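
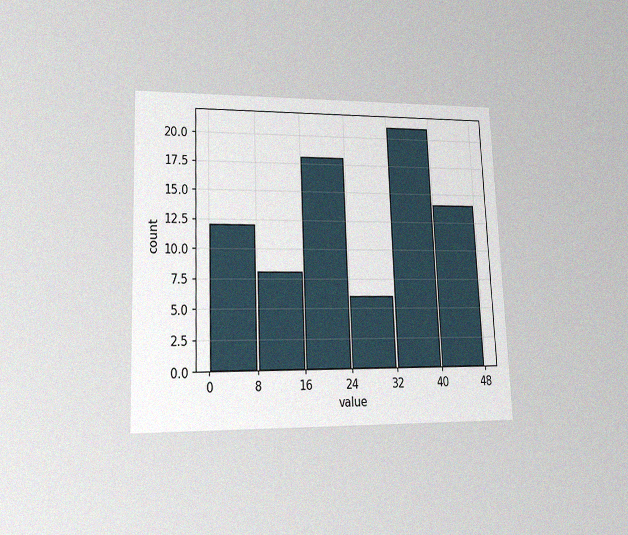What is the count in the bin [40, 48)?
14

The chart is tilted about 2° counter-clockwise and viewed at a slight angle, with some photo noise. The [40, 48) bin has height 14.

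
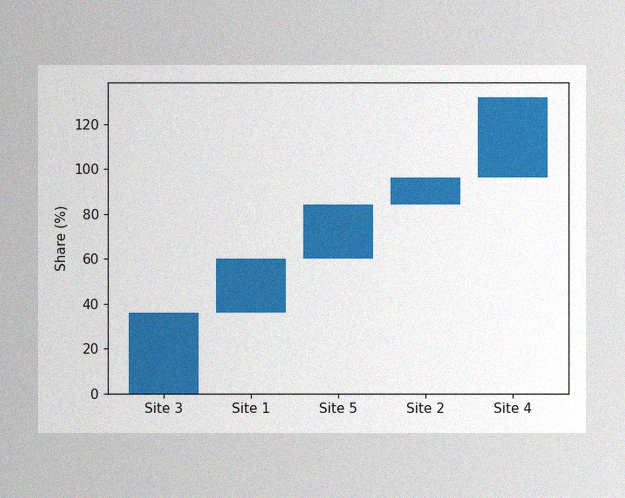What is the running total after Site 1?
The image has some photo noise and uneven lighting. After Site 1 the running total reaches 60%.

60%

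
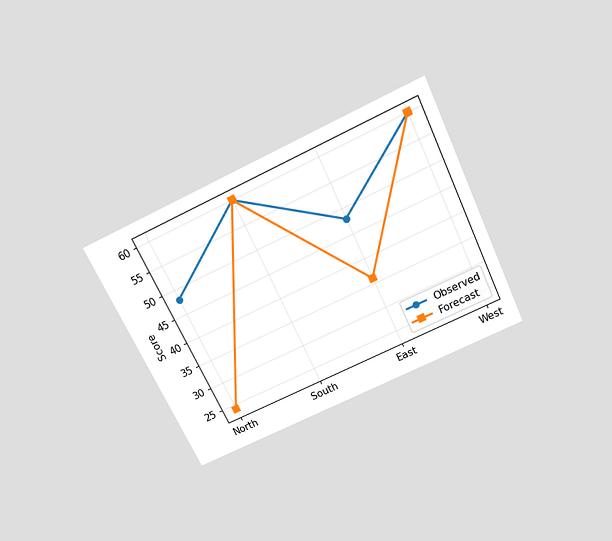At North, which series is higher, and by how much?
Observed, by 24

The chart is tilted about 26° counter-clockwise and viewed slightly from above. At North, Observed sits above the other line by 24.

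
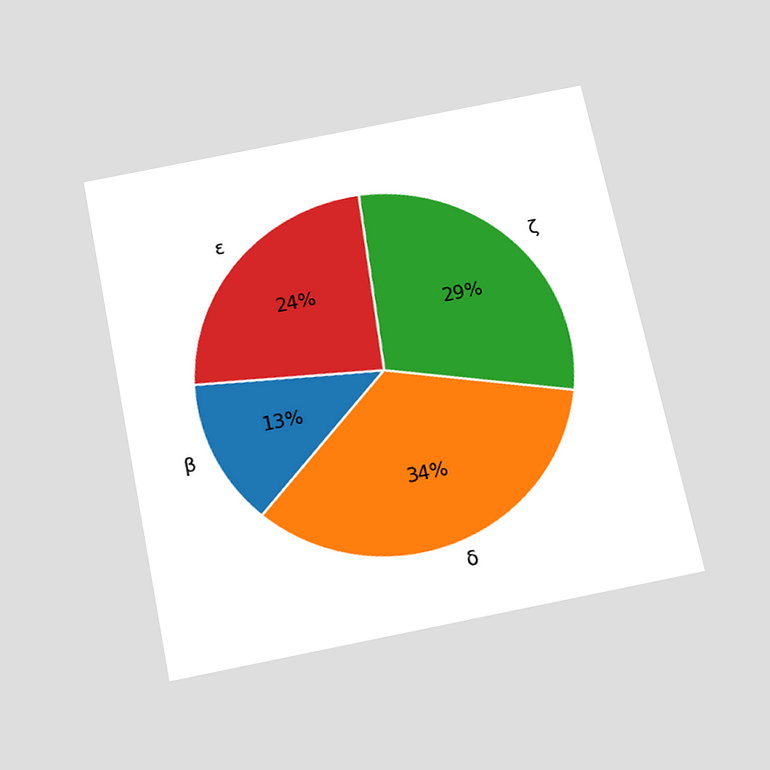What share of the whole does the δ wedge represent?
34%

The chart is tilted about 12° counter-clockwise and viewed slightly from below. The δ slice takes up 34% of the pie.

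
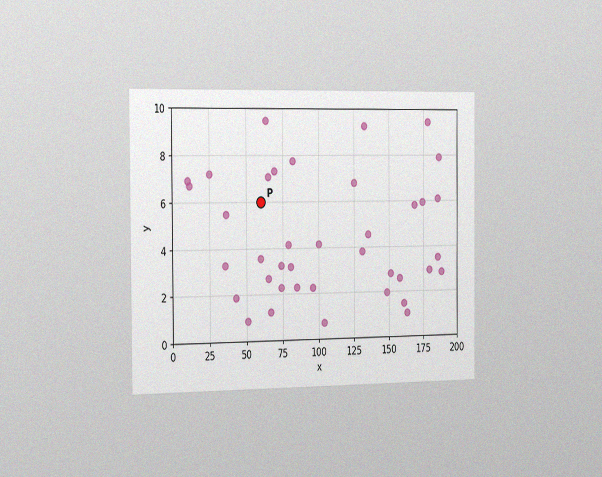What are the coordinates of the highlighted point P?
The chart is viewed slightly from the left, with some photo noise. Following the gridlines from P to each axis, P sits at (60, 6).

(60, 6)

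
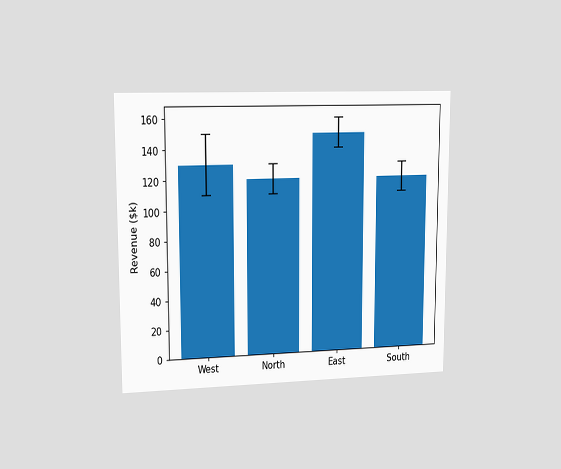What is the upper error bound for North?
The chart is viewed slightly from the left. The North bar's upper whisker reaches $130k.

$130k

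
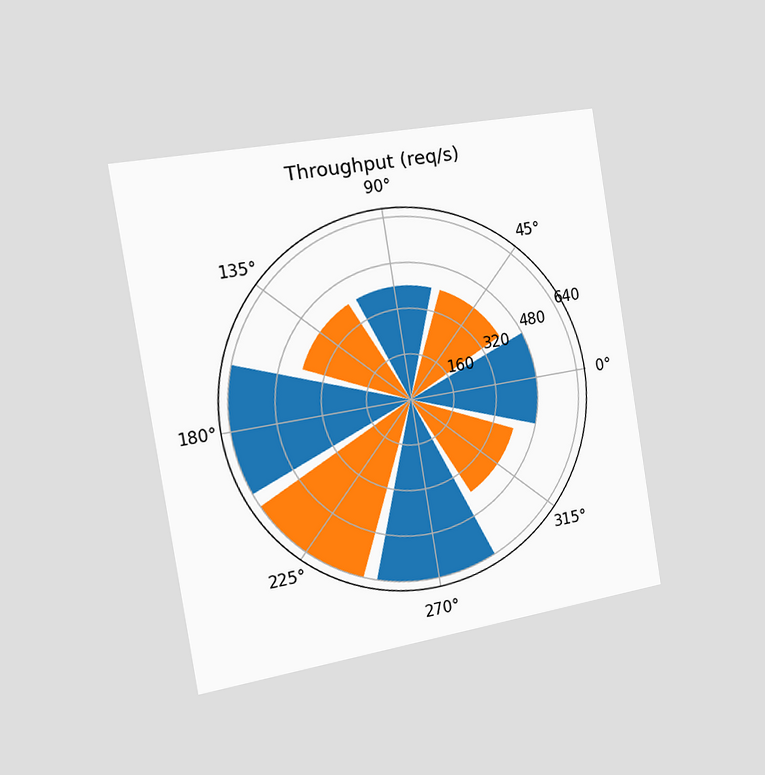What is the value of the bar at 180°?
640req/s

The chart is tilted about 9° counter-clockwise and viewed slightly from the left. The bar at 180° reaches 640req/s on the radial axis.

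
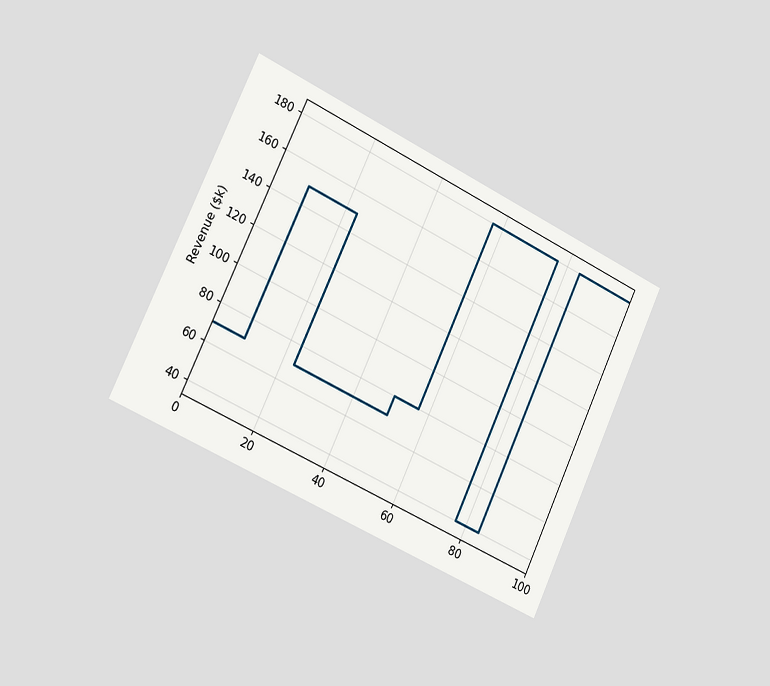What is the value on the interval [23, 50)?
The chart is tilted about 25° clockwise and viewed slightly from the left. On [23, 50) the step sits at $70k.

$70k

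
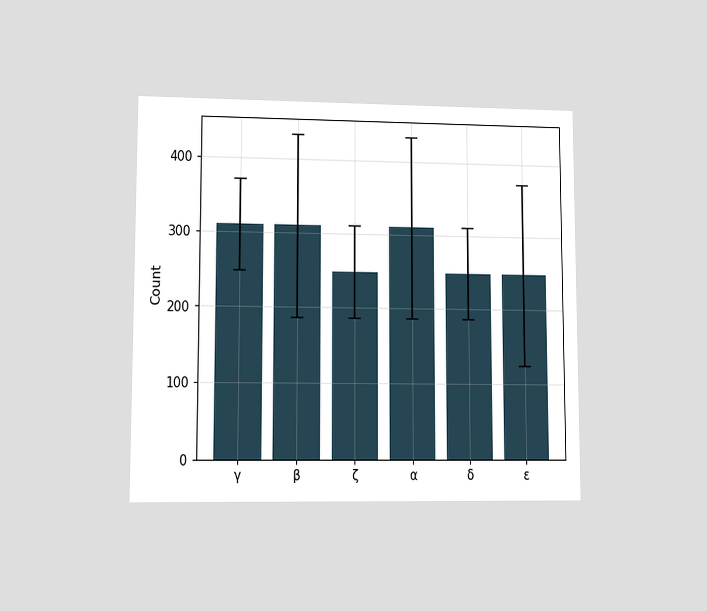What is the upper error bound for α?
434

The chart is viewed at a slight angle. The α bar's upper whisker reaches 434.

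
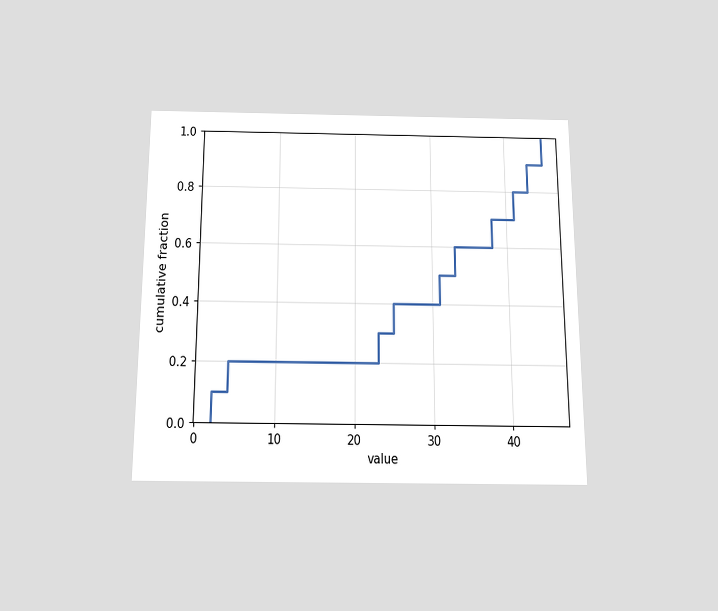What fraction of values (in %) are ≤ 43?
The chart is viewed slightly from below. At x=43 the ECDF step is at 90%.

90%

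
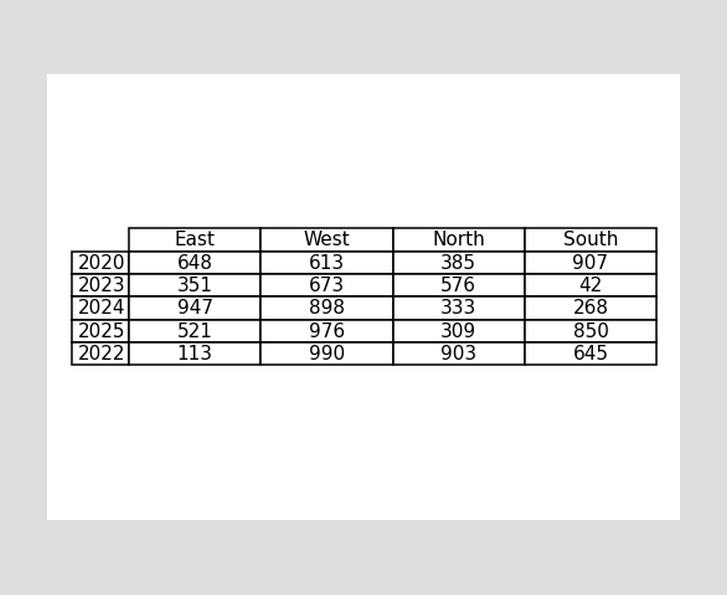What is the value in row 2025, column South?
The (2025, South) cell reads 850.

850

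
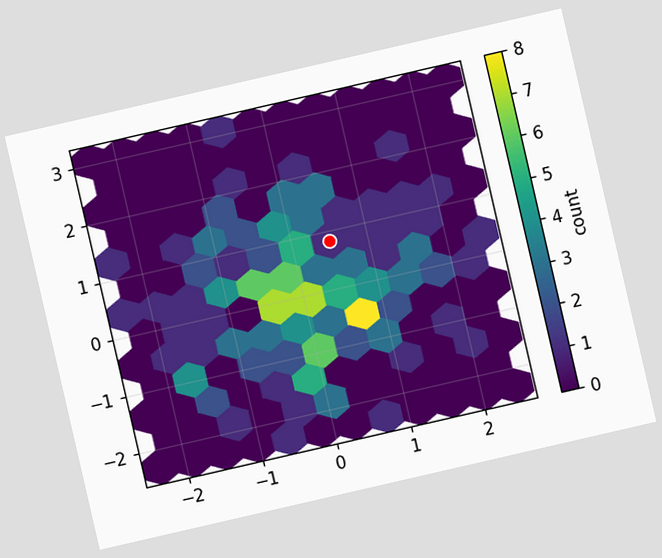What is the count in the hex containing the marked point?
1

The chart is tilted about 13° counter-clockwise. The marked hex reads 1 on the colorbar.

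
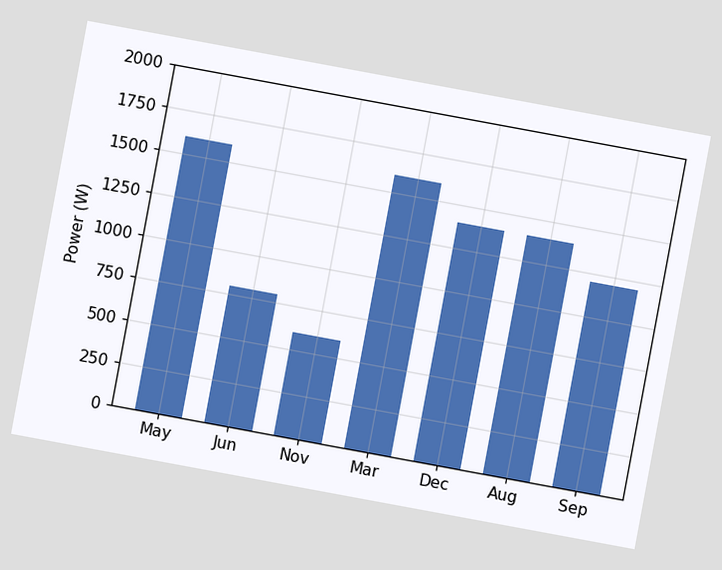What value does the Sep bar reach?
The chart is tilted about 10° clockwise. Reading along the chart's y-axis, the Sep bar reaches 1200W.

1200W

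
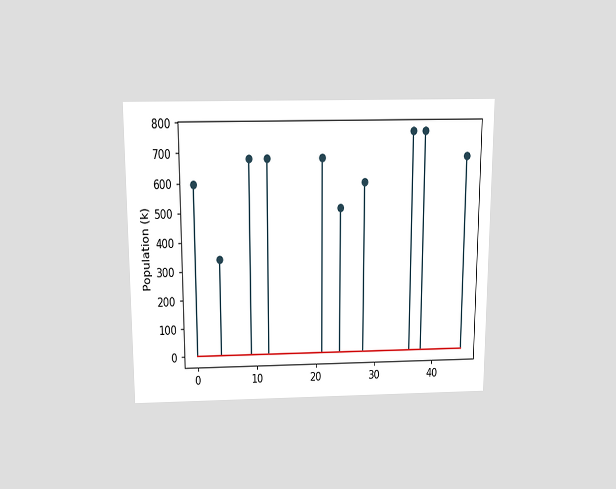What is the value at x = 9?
The chart is viewed slightly from above. The stem at x=9 reaches 680k.

680k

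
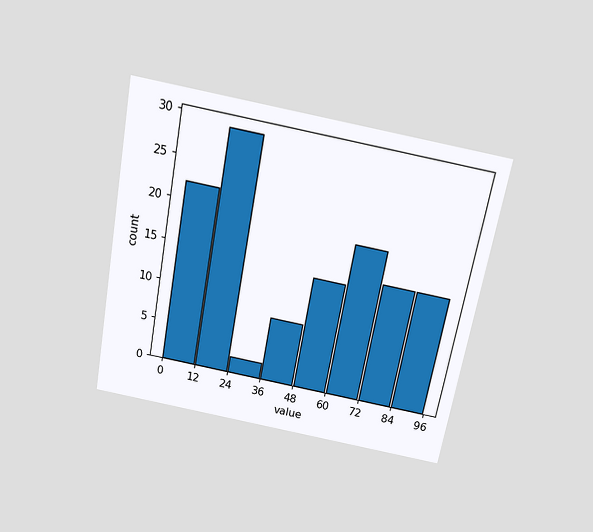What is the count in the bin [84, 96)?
15

The chart is tilted about 10° clockwise and viewed slightly from above. The [84, 96) bin has height 15.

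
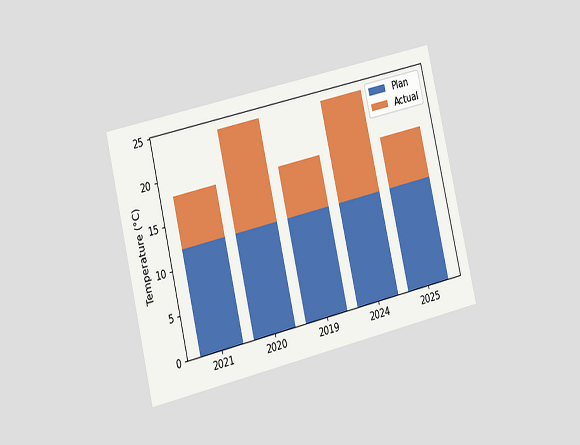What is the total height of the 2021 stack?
18°C

The chart is tilted about 13° counter-clockwise and viewed slightly from the left. The 2021 stack's top reaches 18°C on the y-axis.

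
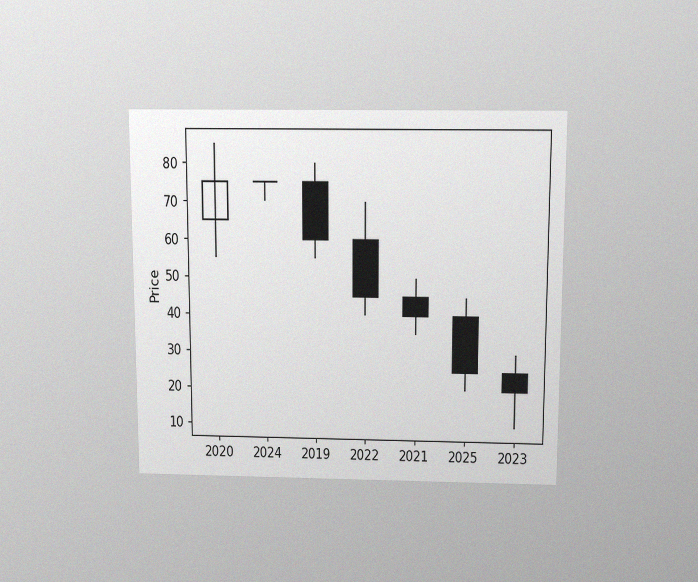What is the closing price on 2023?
The chart is viewed slightly from above, with some photo noise. The 2023 candle closes at 20.

20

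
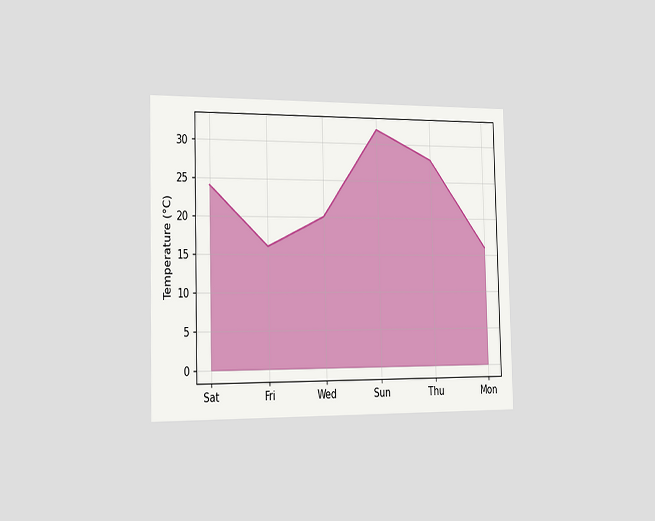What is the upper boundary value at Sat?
The chart is viewed slightly from the left. At Sat the upper boundary is at 24°C.

24°C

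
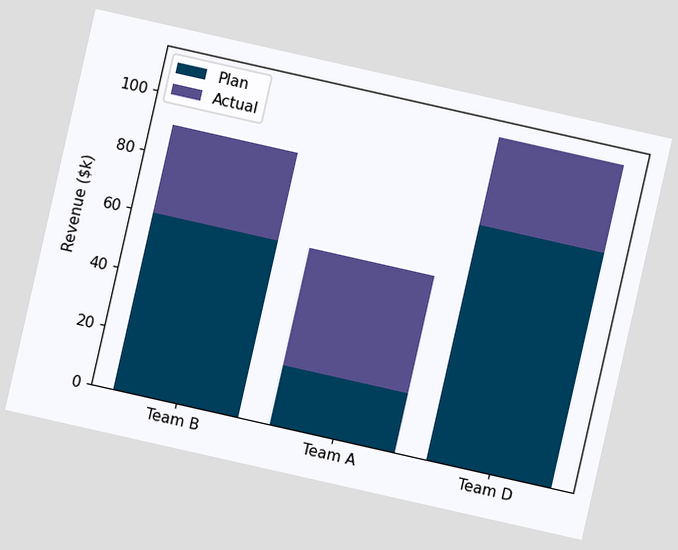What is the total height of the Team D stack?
The chart is tilted about 13° clockwise. The Team D stack's top reaches $110k on the y-axis.

$110k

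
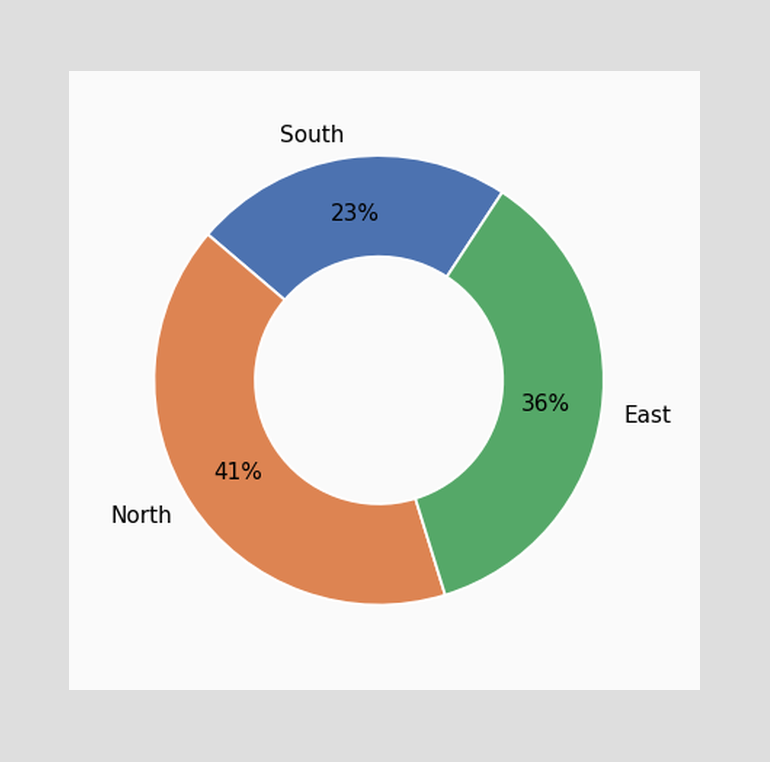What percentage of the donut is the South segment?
23%

The South segment takes up 23% of the ring.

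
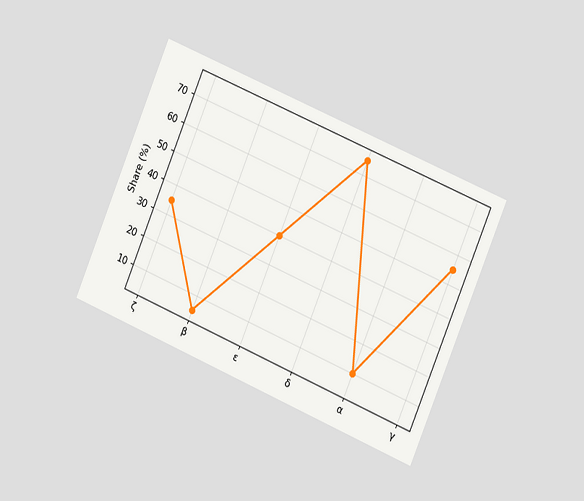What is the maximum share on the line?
The chart is tilted about 23° clockwise and viewed slightly from the right. The highest point is at δ, and reading across to the y-axis gives 75%.

75%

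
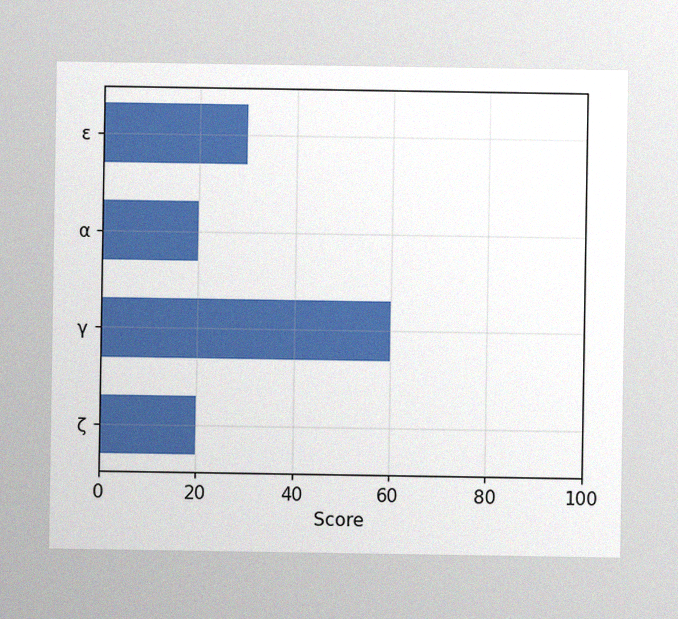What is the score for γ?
60

The image has some photo noise and uneven lighting. Reading along the chart's x-axis, the γ bar reaches 60.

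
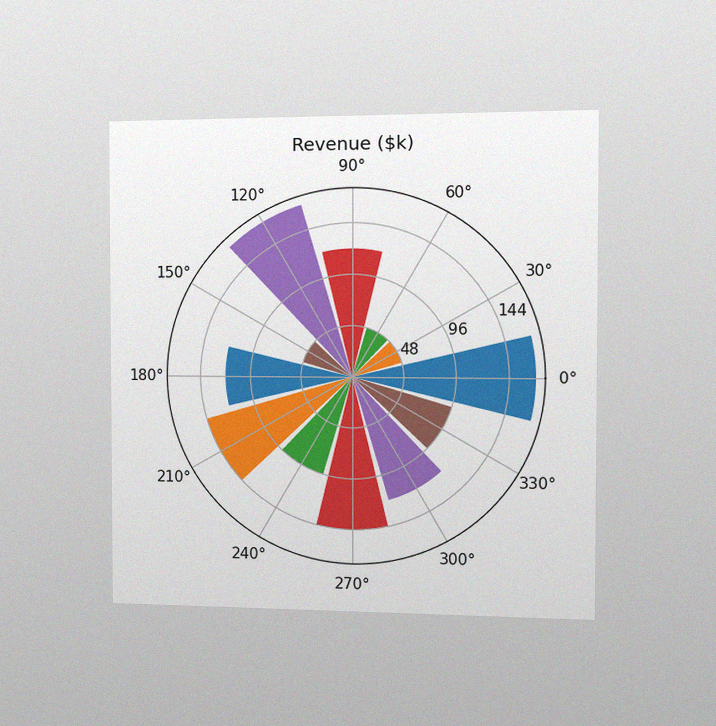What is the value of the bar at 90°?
$120k

The chart is viewed slightly from the right, with some photo noise. The bar at 90° reaches $120k on the radial axis.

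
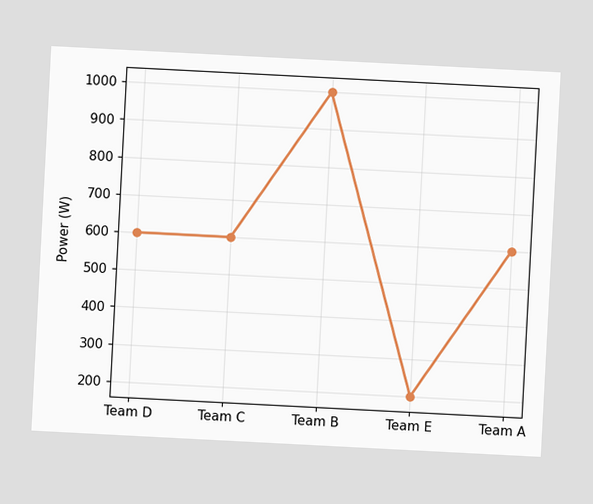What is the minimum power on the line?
200W

The chart is tilted about 3° clockwise. The lowest point is at Team E, and reading across to the y-axis gives 200W.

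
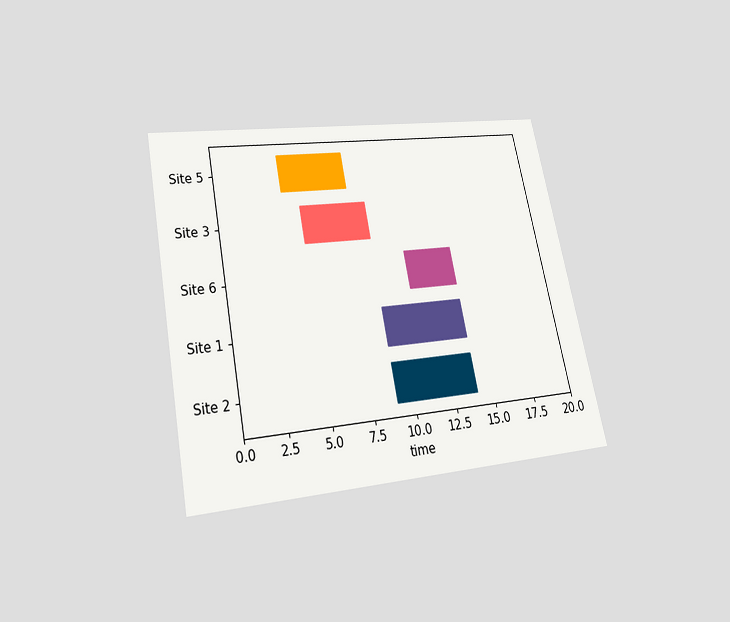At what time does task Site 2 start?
The chart is tilted about 11° counter-clockwise and viewed slightly from below. The Site 2 bar begins at t=9.

9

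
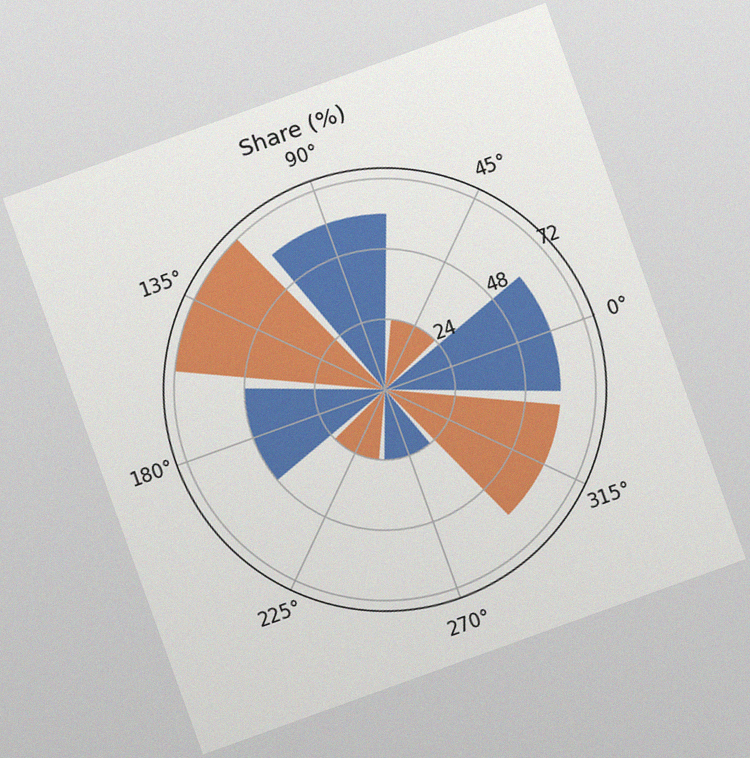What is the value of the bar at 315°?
The chart is tilted about 20° counter-clockwise, with some photo noise. The bar at 315° reaches 60% on the radial axis.

60%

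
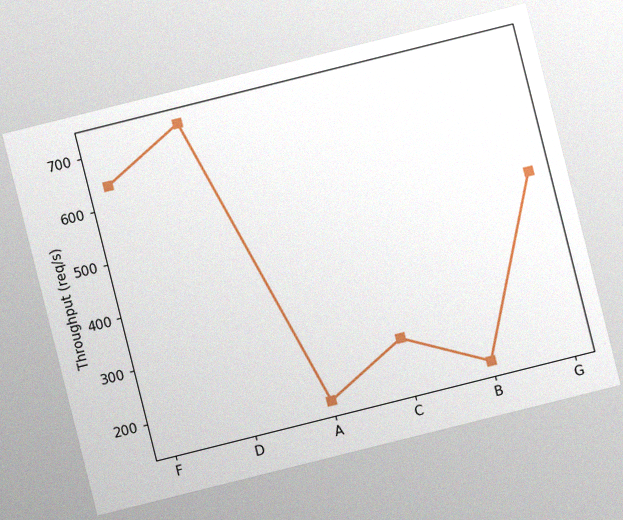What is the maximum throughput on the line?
The chart is tilted about 14° counter-clockwise, with some photo noise. The highest point is at D, and reading across to the y-axis gives 720req/s.

720req/s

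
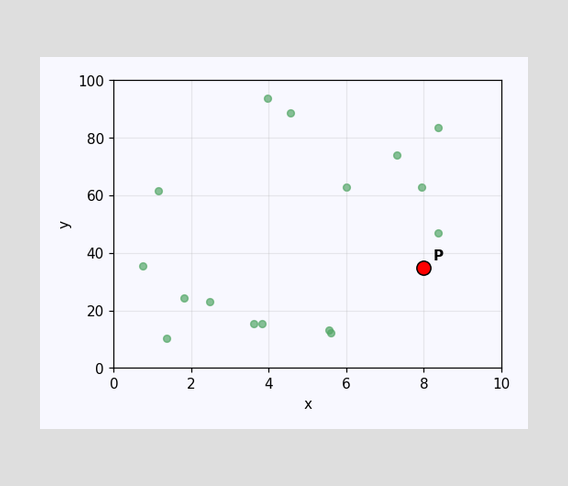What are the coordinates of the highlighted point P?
(8, 35)

Following the gridlines from P to each axis, P sits at (8, 35).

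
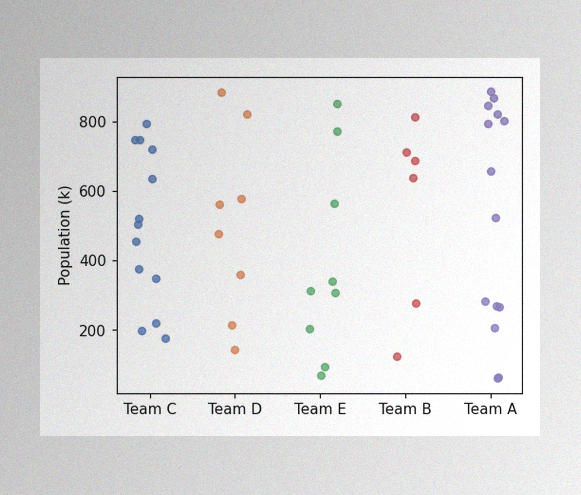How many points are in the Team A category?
14

The image has some photo noise and uneven lighting. Counting the markers in the Team A column gives 14.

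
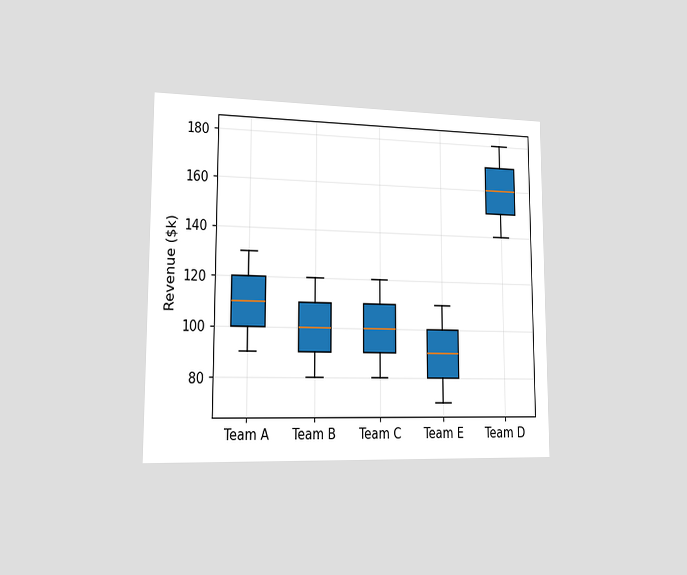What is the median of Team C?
$100k

The chart is viewed slightly from the left. The median line in the Team C box sits at $100k.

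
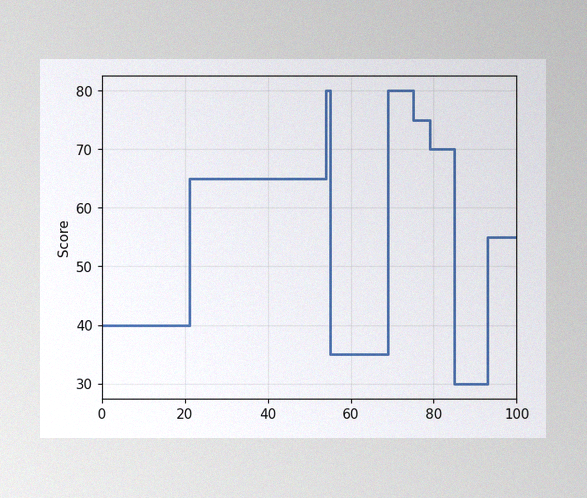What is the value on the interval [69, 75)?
The image has some photo noise and uneven lighting. On [69, 75) the step sits at 80.

80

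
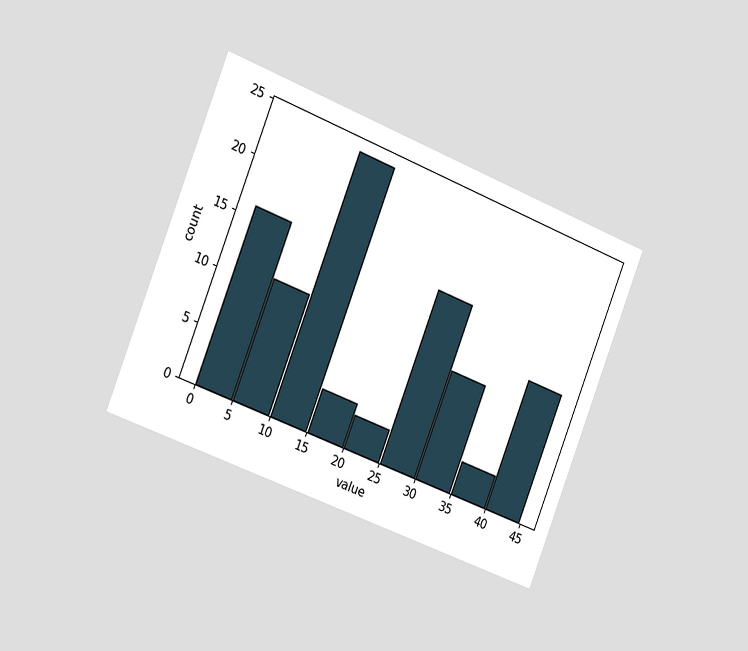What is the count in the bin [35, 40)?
3

The chart is tilted about 22° clockwise and viewed slightly from the left. The [35, 40) bin has height 3.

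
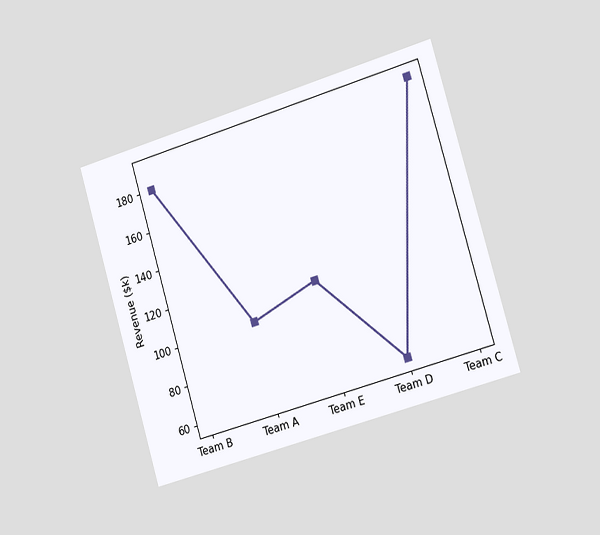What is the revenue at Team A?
$100k

The chart is tilted about 16° counter-clockwise and viewed slightly from the right. At Team A, the line is at $100k.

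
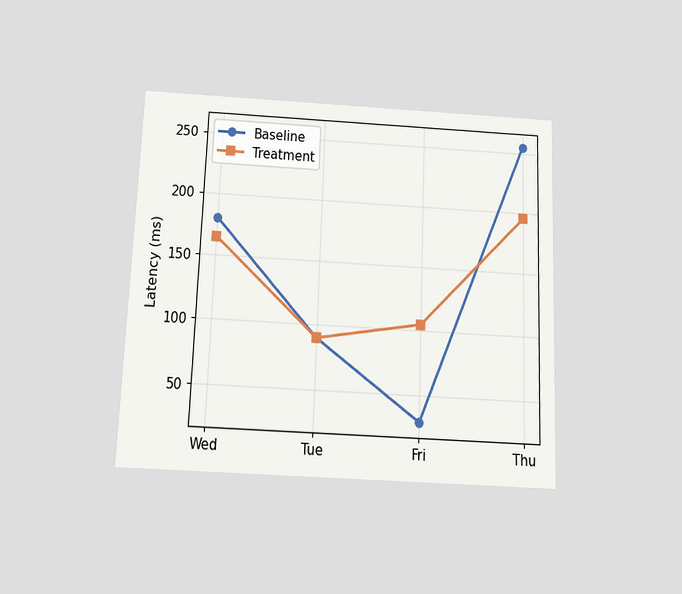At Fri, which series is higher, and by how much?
The chart is tilted about 2° clockwise and viewed slightly from below. At Fri, Treatment sits above the other line by 75ms.

Treatment, by 75ms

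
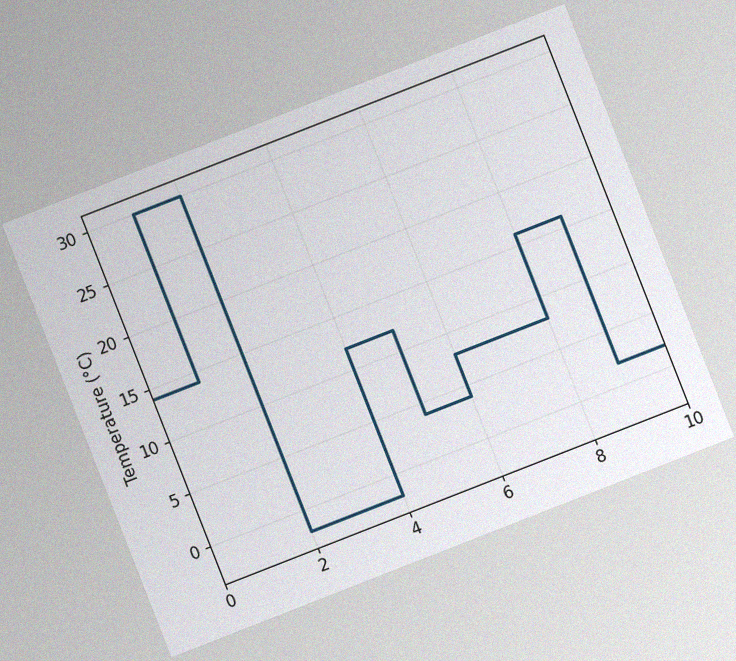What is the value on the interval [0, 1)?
14°C

The chart is tilted about 21° counter-clockwise, with some photo noise. On [0, 1) the step sits at 14°C.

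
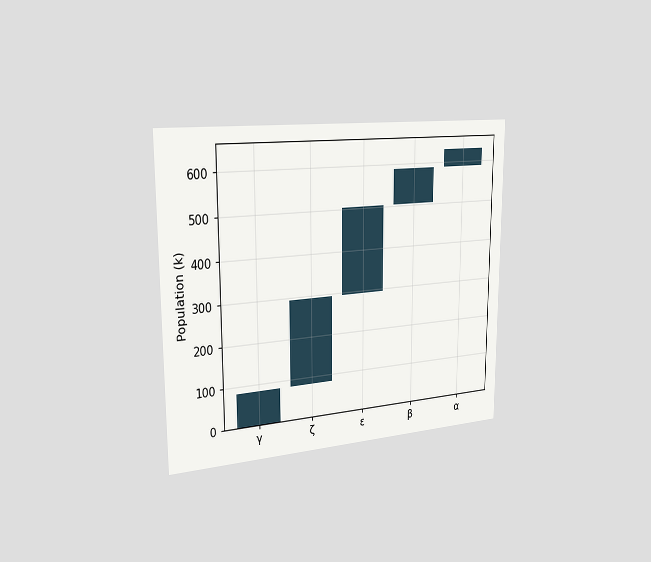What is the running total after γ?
84k

The chart is viewed slightly from the left. After γ the running total reaches 84k.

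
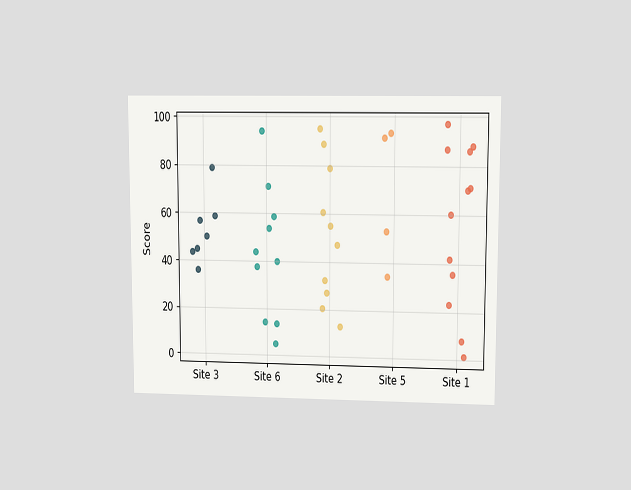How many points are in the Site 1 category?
12

The chart is viewed at a slight angle. Counting the markers in the Site 1 column gives 12.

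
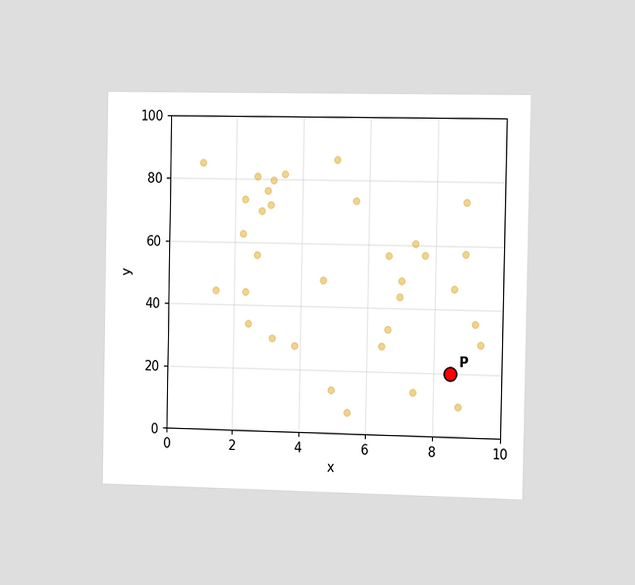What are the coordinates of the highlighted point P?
The chart is viewed slightly from the right. Following the gridlines from P to each axis, P sits at (8.5, 20).

(8.5, 20)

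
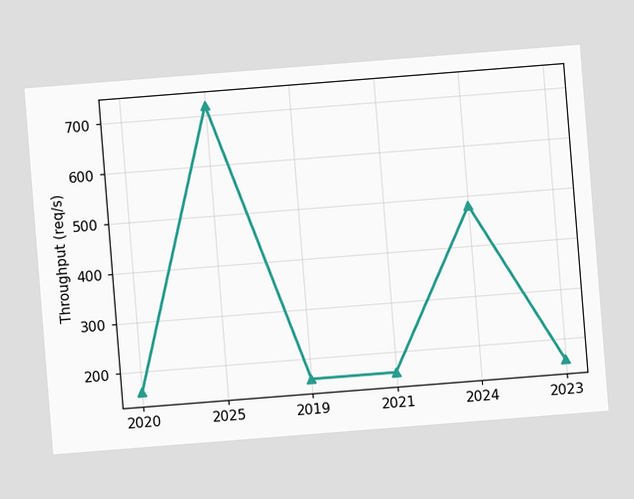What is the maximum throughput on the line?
The chart is tilted about 5° counter-clockwise. The highest point is at 2025, and reading across to the y-axis gives 720req/s.

720req/s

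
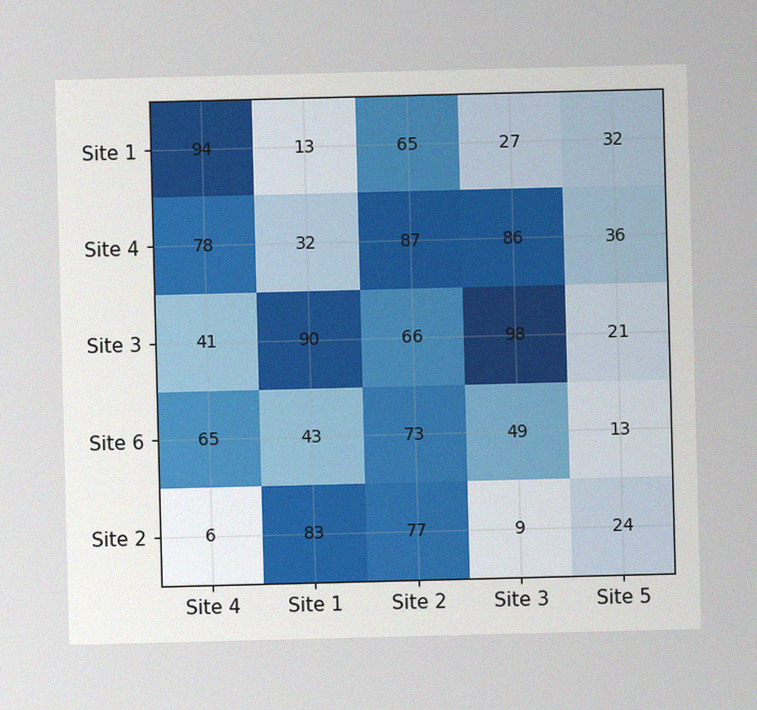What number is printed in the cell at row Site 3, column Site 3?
The image has some photo noise and uneven lighting. The (Site 3, Site 3) cell reads 98.

98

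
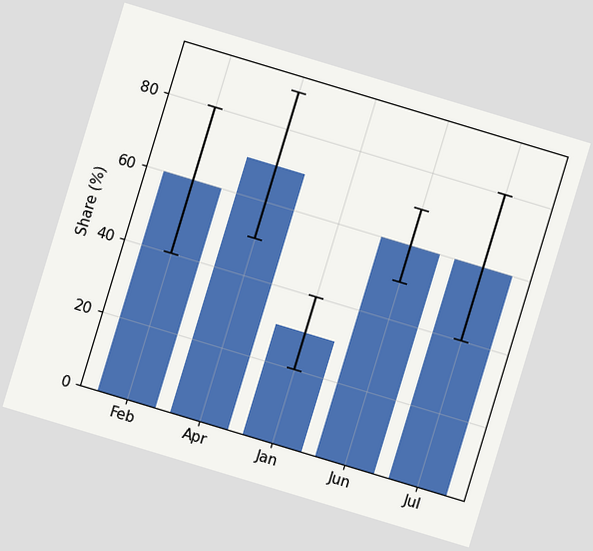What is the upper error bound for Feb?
80%

The chart is tilted about 17° clockwise. The Feb bar's upper whisker reaches 80%.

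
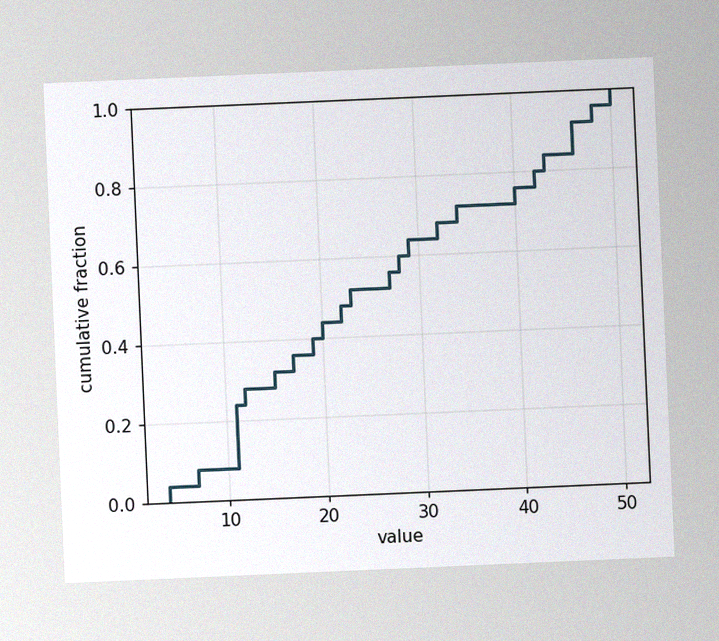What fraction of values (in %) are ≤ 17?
The chart is tilted about 2° counter-clockwise, with some photo noise. At x=17 the ECDF step is at 36%.

36%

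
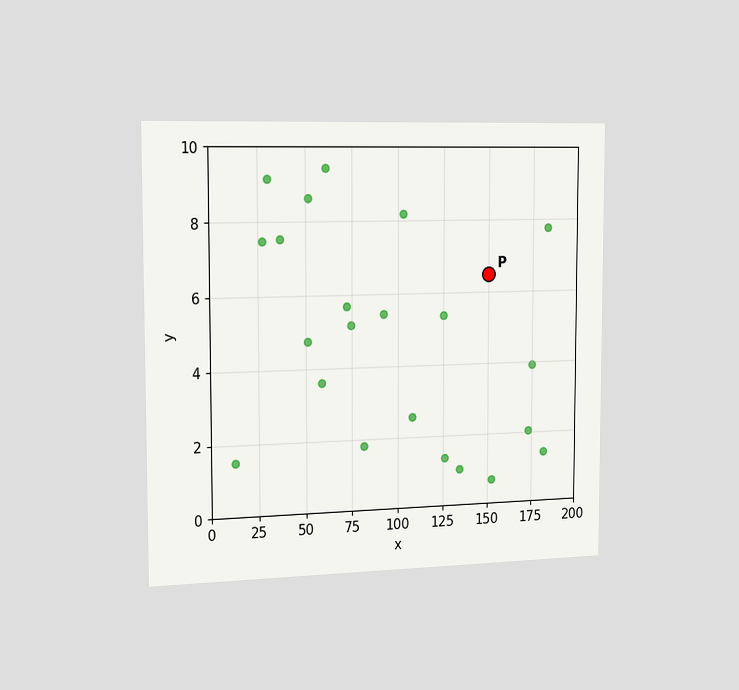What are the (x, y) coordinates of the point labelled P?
The chart is viewed slightly from the left. Following the gridlines from P to each axis, P sits at (150, 6.5).

(150, 6.5)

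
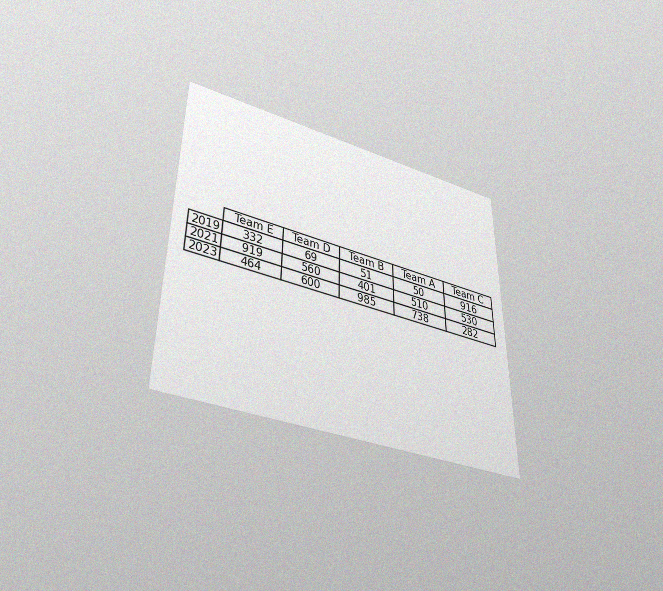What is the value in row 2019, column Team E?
The chart is viewed slightly from below, with some photo noise. The (2019, Team E) cell reads 332.

332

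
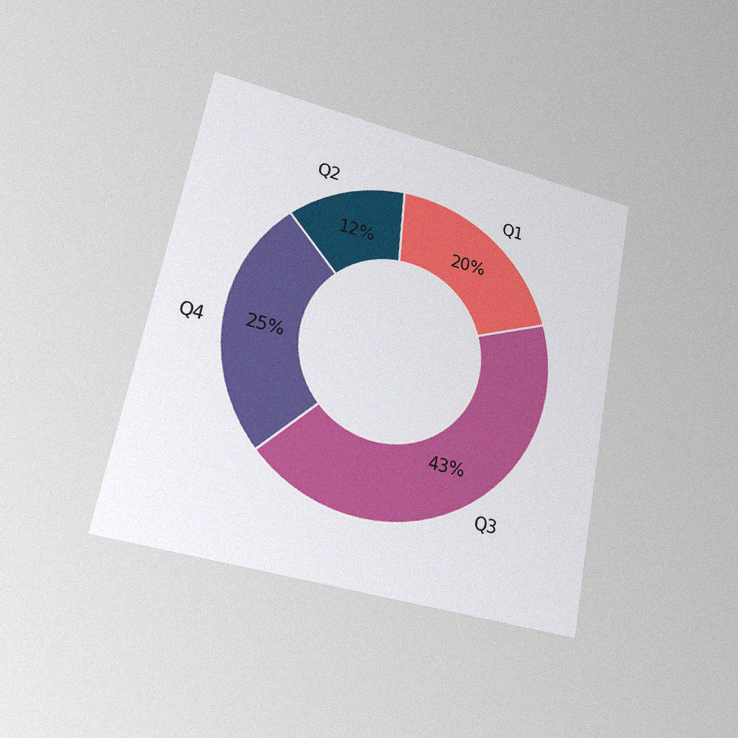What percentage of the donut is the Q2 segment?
12%

The chart is tilted about 11° clockwise and viewed at a slight angle, with some photo noise. The Q2 segment takes up 12% of the ring.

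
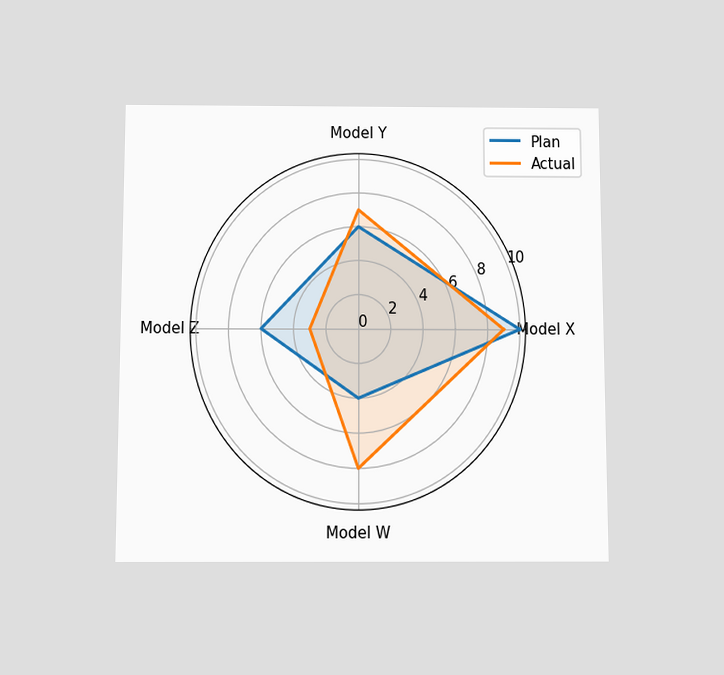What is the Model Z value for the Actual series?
3

The chart is viewed slightly from below. On the Model Z axis, Actual reaches 3.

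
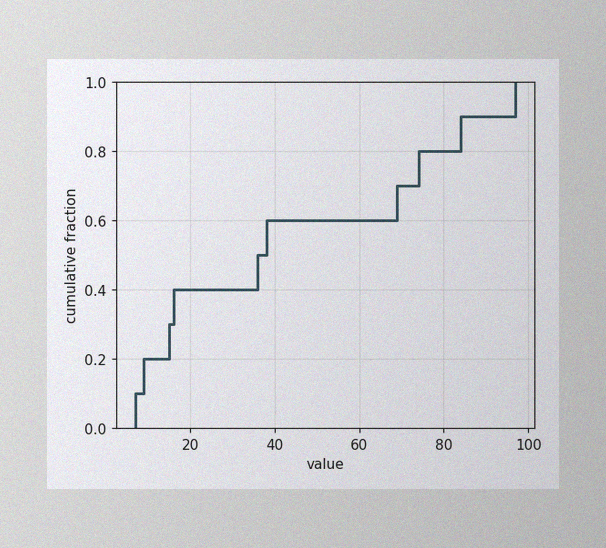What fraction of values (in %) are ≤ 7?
The image has some photo noise and uneven lighting. At x=7 the ECDF step is at 10%.

10%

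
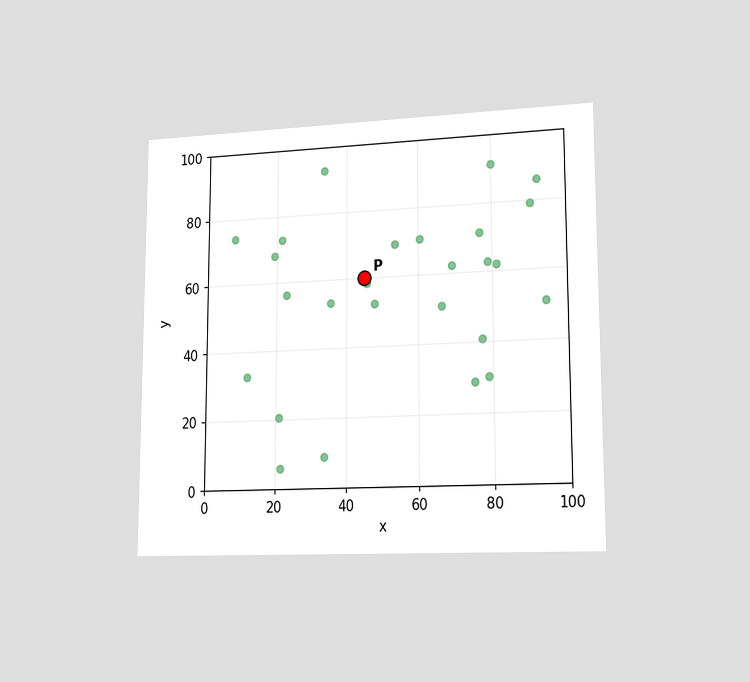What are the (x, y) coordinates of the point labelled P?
The chart is viewed slightly from the right. Following the gridlines from P to each axis, P sits at (45, 60).

(45, 60)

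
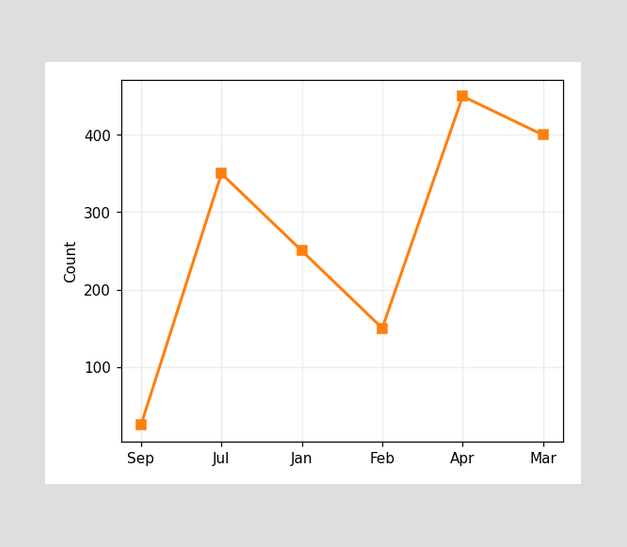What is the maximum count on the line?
450

The highest point is at Apr, and reading across to the y-axis gives 450.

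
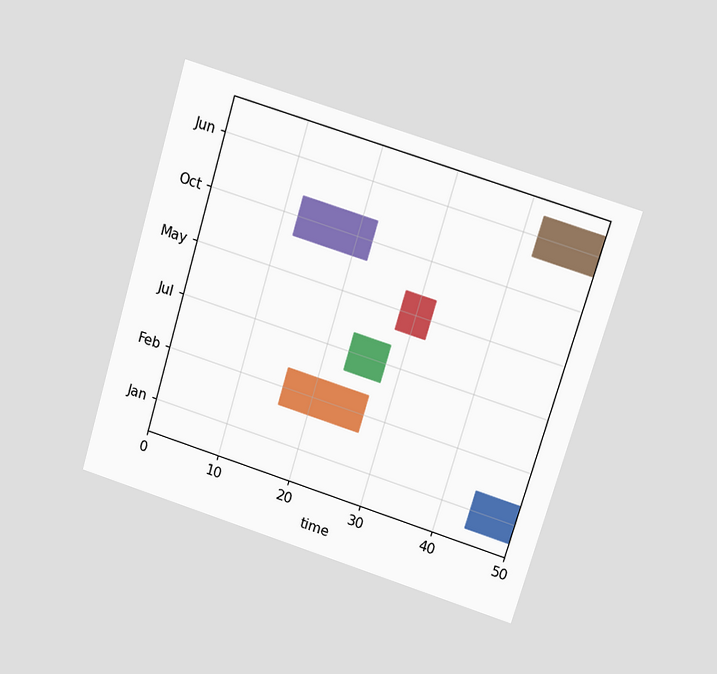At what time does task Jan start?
The chart is tilted about 17° clockwise and viewed at a slight angle. The Jan bar begins at t=44.

44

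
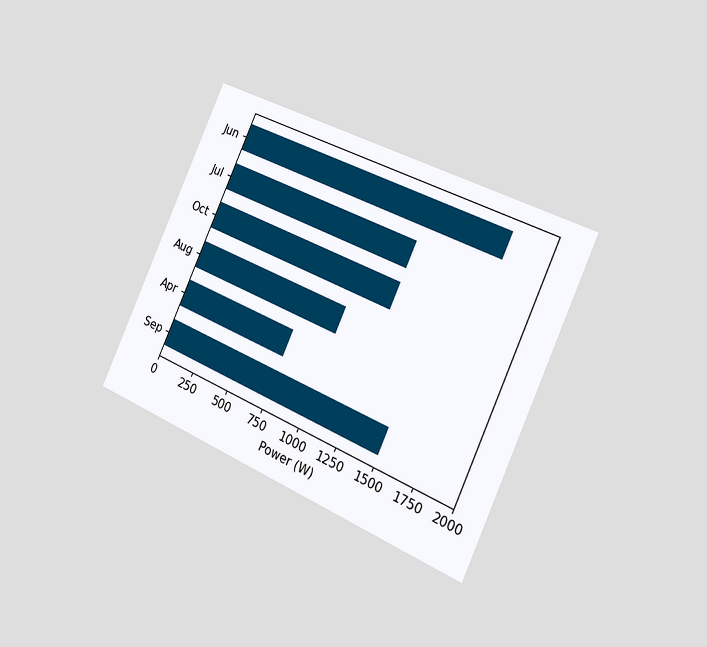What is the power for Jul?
The chart is tilted about 24° clockwise and viewed slightly from the right. Reading along the chart's x-axis, the Jul bar reaches 1250W.

1250W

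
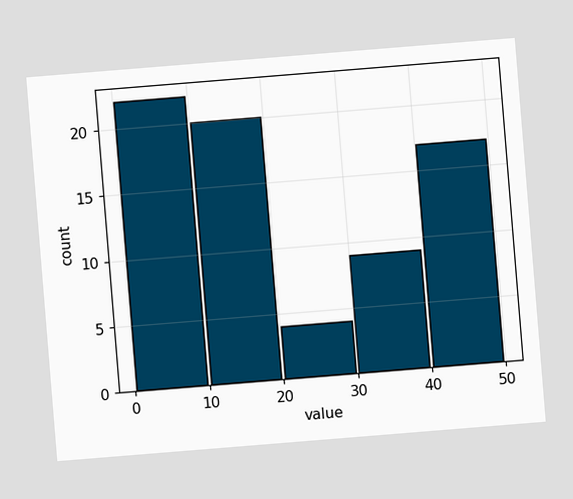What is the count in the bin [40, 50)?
The chart is tilted about 5° counter-clockwise. The [40, 50) bin has height 17.

17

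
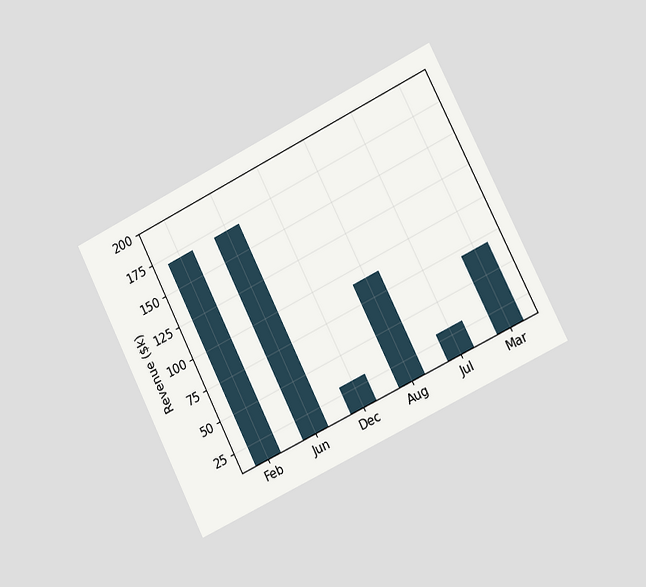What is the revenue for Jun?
The chart is tilted about 26° counter-clockwise and viewed slightly from the right. Reading along the chart's y-axis, the Jun bar reaches $170k.

$170k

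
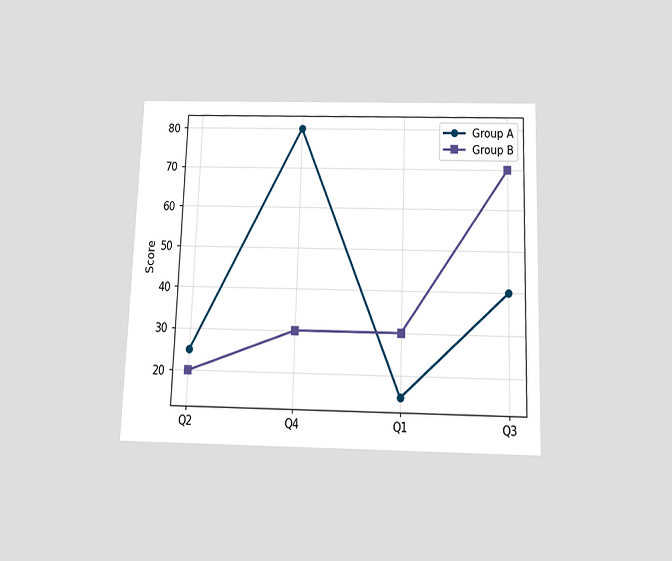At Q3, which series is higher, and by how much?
The chart is viewed slightly from below. At Q3, Group B sits above the other line by 30.

Group B, by 30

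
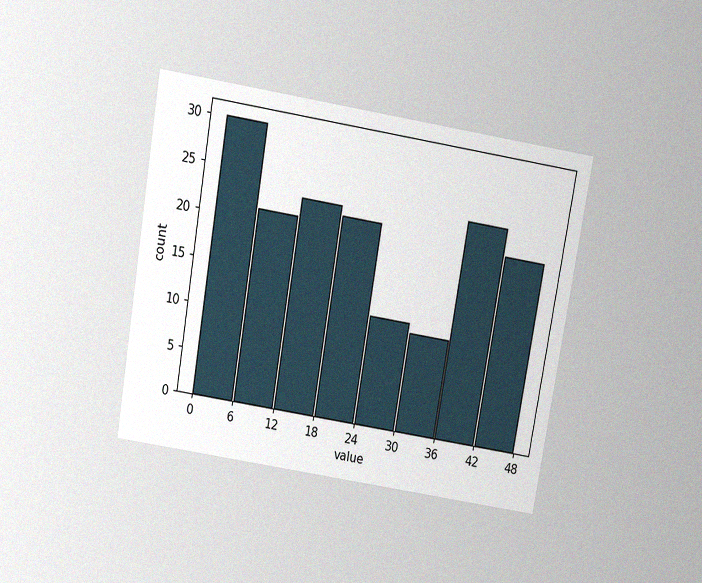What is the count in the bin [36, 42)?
The chart is tilted about 10° clockwise and viewed slightly from above, with some photo noise. The [36, 42) bin has height 24.

24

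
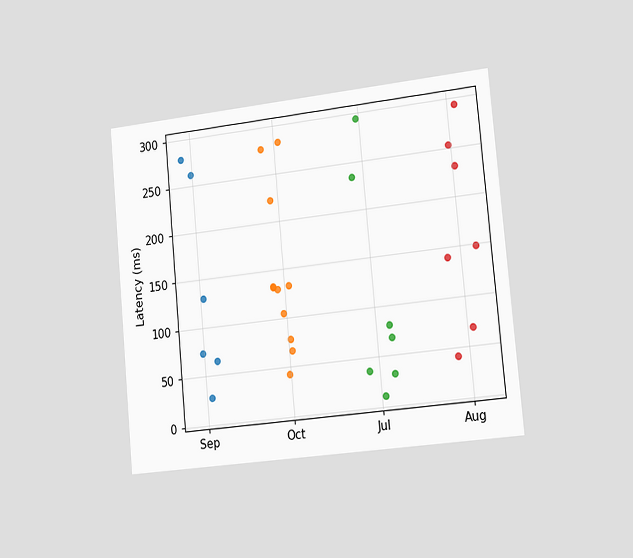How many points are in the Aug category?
7

The chart is tilted about 5° counter-clockwise and viewed slightly from the right. Counting the markers in the Aug column gives 7.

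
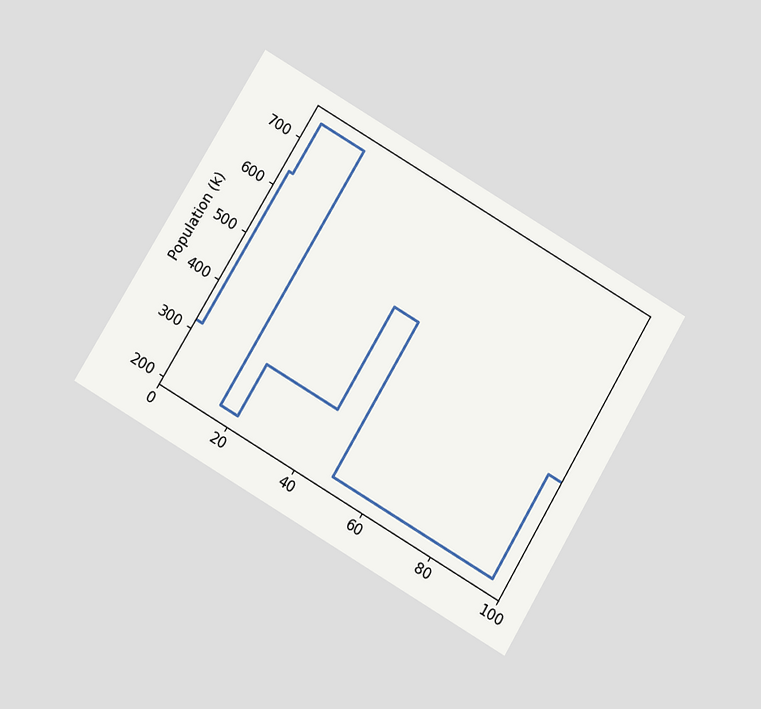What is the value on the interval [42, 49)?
The chart is tilted about 31° clockwise and viewed slightly from below. On [42, 49) the step sits at 530k.

530k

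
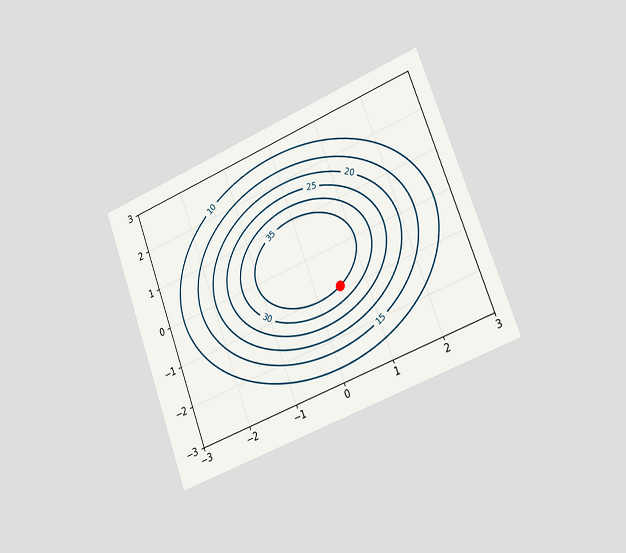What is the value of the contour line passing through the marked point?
35

The chart is tilted about 20° counter-clockwise and viewed slightly from the right. The marked point sits on the contour labelled 35.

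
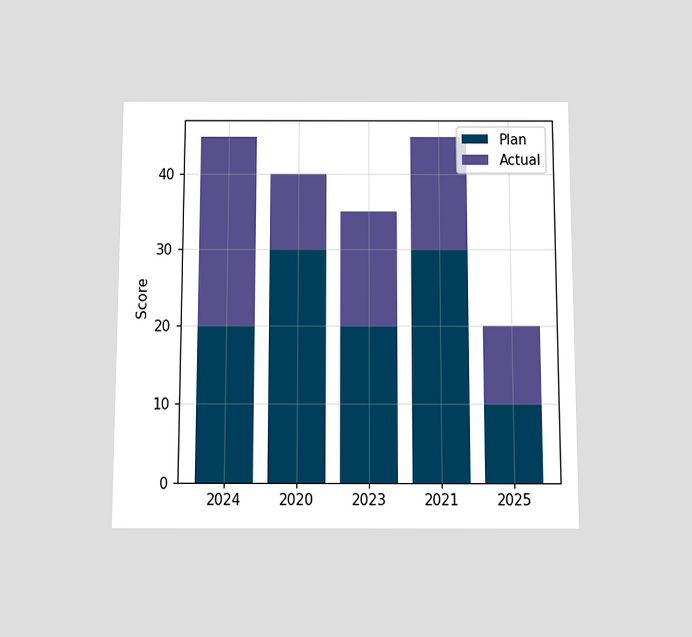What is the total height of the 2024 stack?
The chart is viewed slightly from below. The 2024 stack's top reaches 45 on the y-axis.

45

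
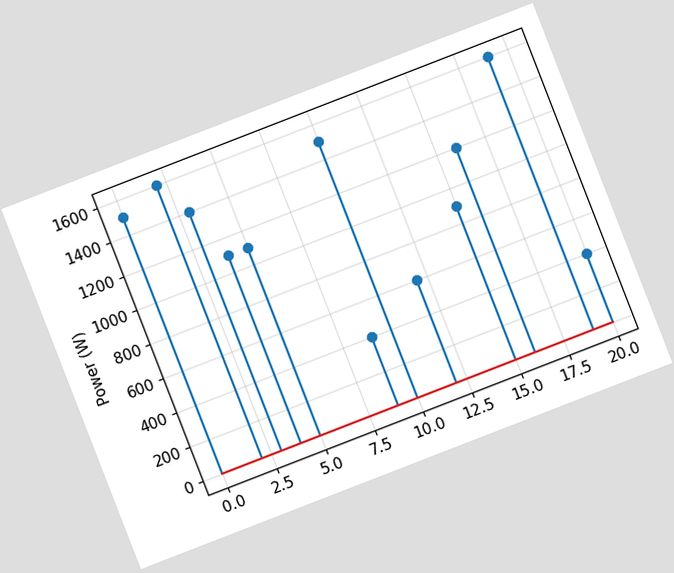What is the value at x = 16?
The chart is tilted about 21° counter-clockwise. The stem at x=16 reaches 1200W.

1200W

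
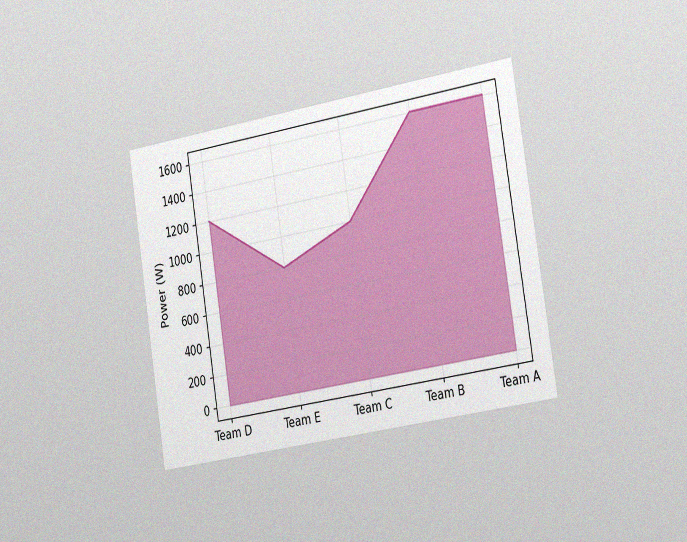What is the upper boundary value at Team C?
1000W

The chart is tilted about 9° counter-clockwise and viewed slightly from the right, with some photo noise. At Team C the upper boundary is at 1000W.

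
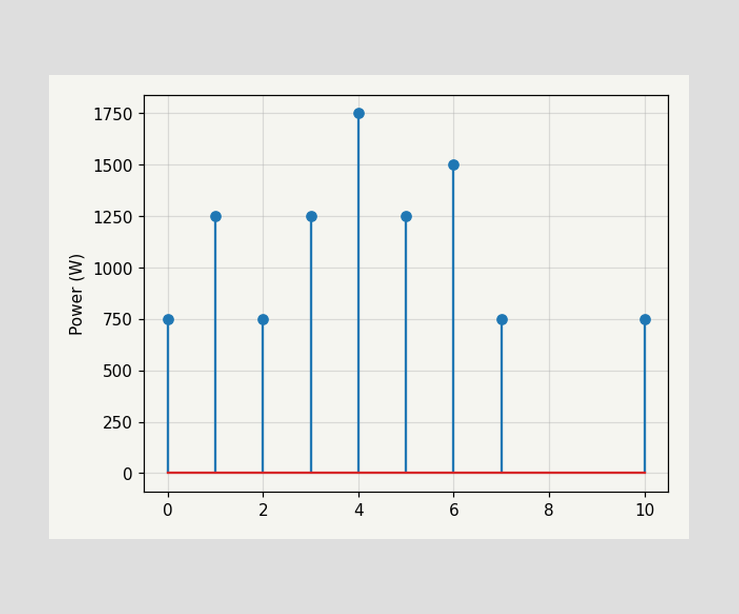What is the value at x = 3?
1250W

The stem at x=3 reaches 1250W.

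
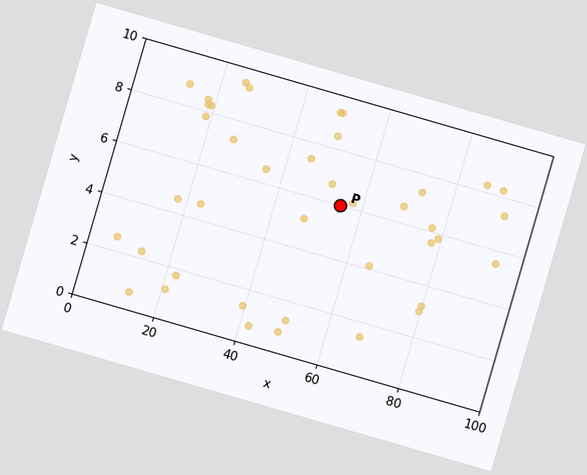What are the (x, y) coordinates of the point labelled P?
(55, 6)

The chart is tilted about 16° clockwise. Following the gridlines from P to each axis, P sits at (55, 6).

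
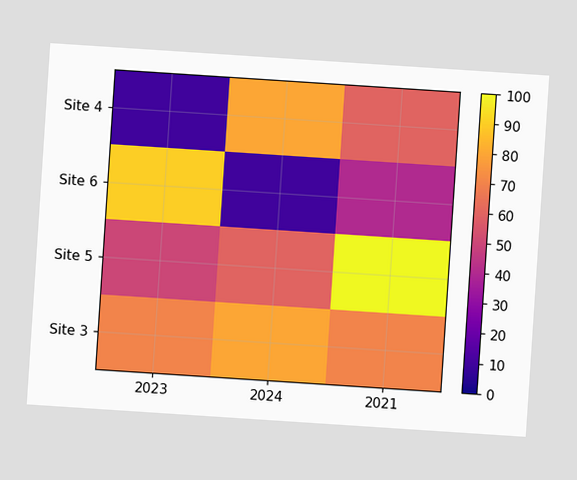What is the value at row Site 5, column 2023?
50

The chart is tilted about 4° clockwise. Matching cell (Site 5, 2023) against the colorbar gives 50.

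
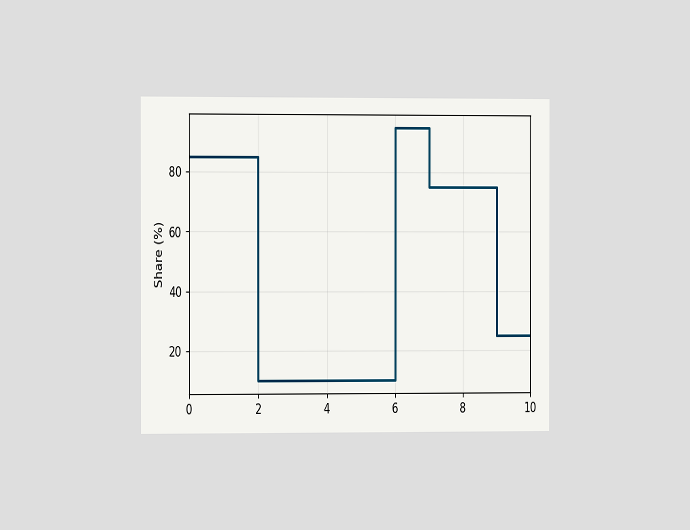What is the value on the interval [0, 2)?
The chart is viewed slightly from the left. On [0, 2) the step sits at 85%.

85%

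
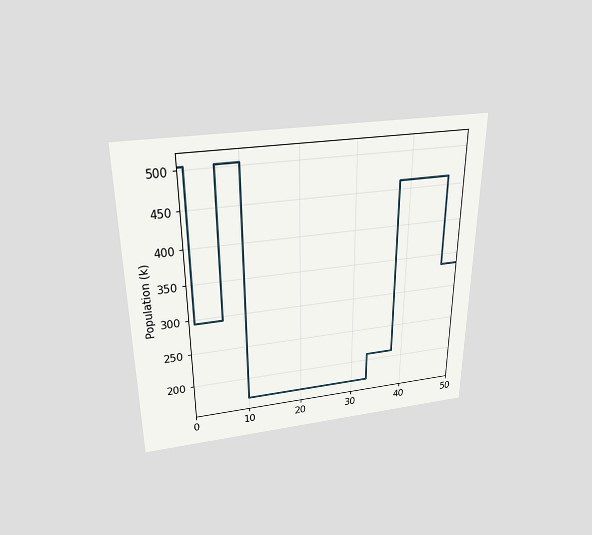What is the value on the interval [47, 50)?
The chart is viewed slightly from above. On [47, 50) the step sits at 336k.

336k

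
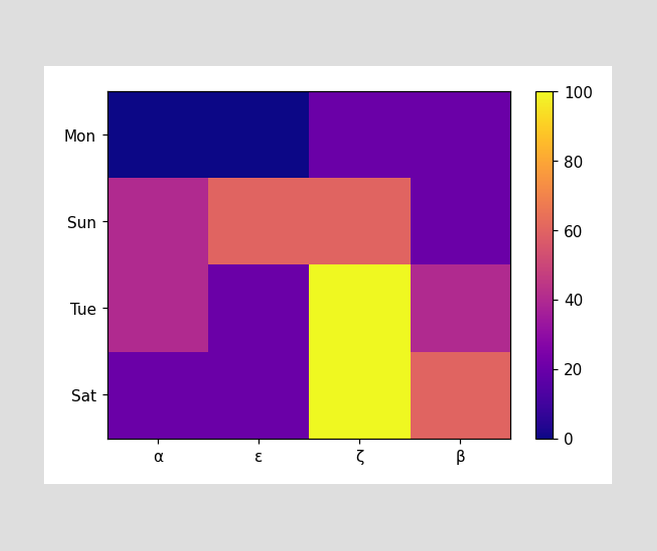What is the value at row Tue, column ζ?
100

Matching cell (Tue, ζ) against the colorbar gives 100.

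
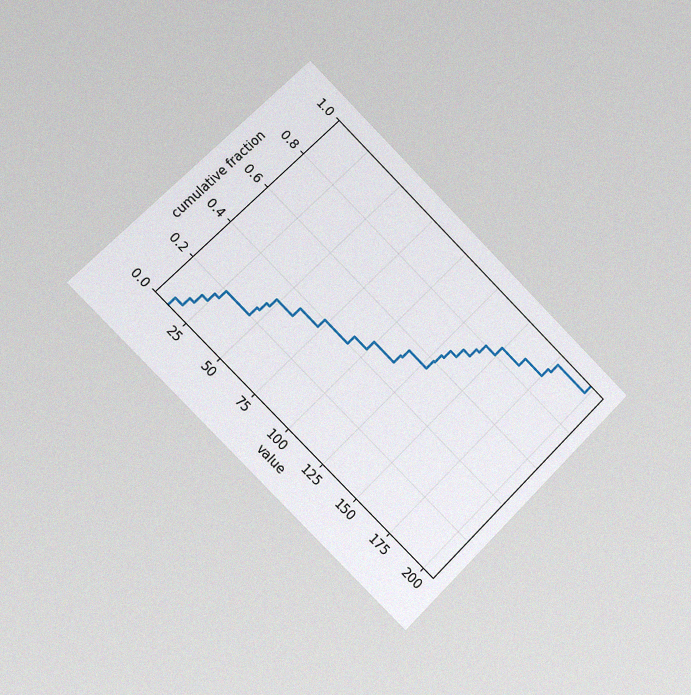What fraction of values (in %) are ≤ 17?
8%

The chart is tilted about 45° clockwise and viewed slightly from the left, with some photo noise. At x=17 the ECDF step is at 8%.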